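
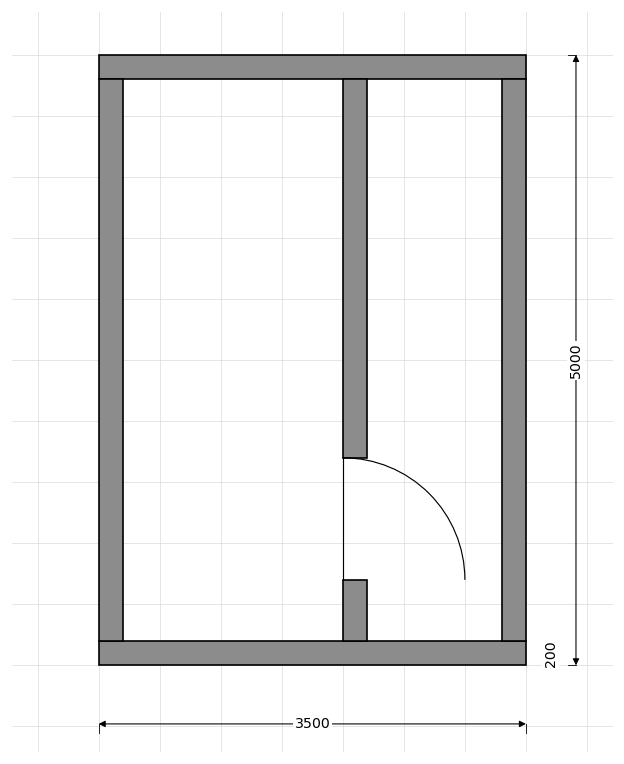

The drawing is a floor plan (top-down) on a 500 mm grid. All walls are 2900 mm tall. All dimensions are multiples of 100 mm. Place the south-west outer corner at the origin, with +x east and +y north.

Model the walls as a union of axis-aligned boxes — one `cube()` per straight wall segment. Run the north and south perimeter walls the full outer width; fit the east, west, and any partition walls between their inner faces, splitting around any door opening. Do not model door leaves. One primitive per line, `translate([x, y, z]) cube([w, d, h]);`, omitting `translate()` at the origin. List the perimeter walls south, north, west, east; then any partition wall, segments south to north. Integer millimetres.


cube([3500, 200, 2900]);
translate([0, 4800, 0]) cube([3500, 200, 2900]);
translate([0, 200, 0]) cube([200, 4600, 2900]);
translate([3300, 200, 0]) cube([200, 4600, 2900]);
translate([2000, 200, 0]) cube([200, 500, 2900]);
translate([2000, 1700, 0]) cube([200, 3100, 2900]);


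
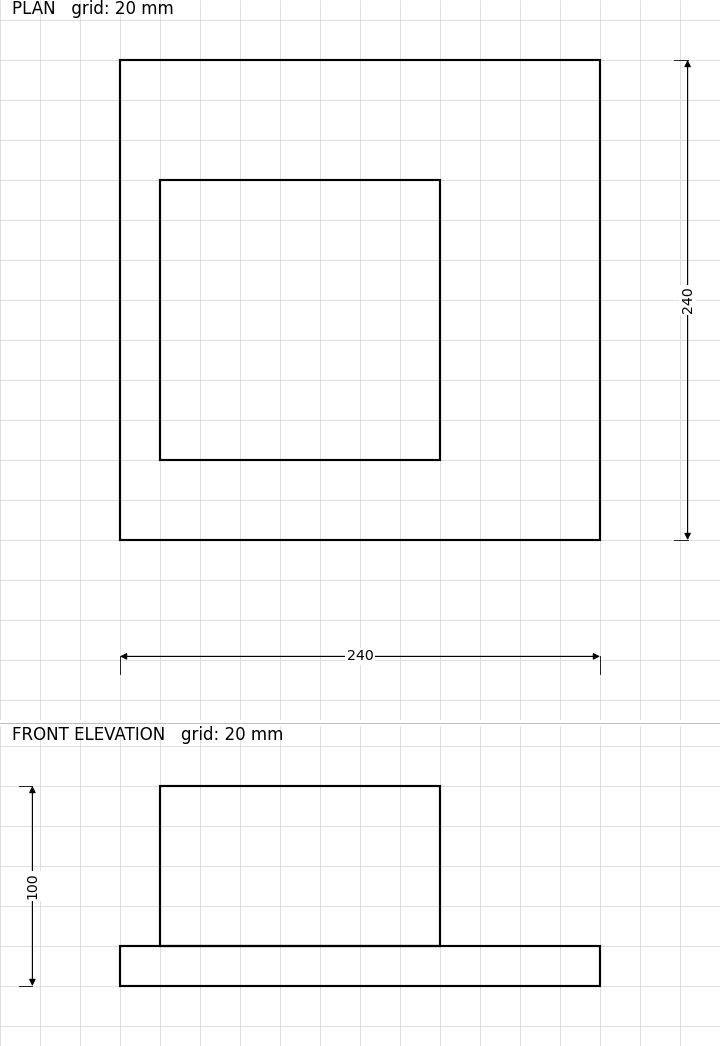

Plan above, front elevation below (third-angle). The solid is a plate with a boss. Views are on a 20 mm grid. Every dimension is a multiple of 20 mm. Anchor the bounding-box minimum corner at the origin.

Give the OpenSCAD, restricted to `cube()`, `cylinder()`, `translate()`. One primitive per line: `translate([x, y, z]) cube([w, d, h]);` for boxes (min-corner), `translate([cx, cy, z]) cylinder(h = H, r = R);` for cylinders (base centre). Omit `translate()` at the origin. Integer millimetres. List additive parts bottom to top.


cube([240, 240, 20]);
translate([20, 40, 20]) cube([140, 140, 80]);


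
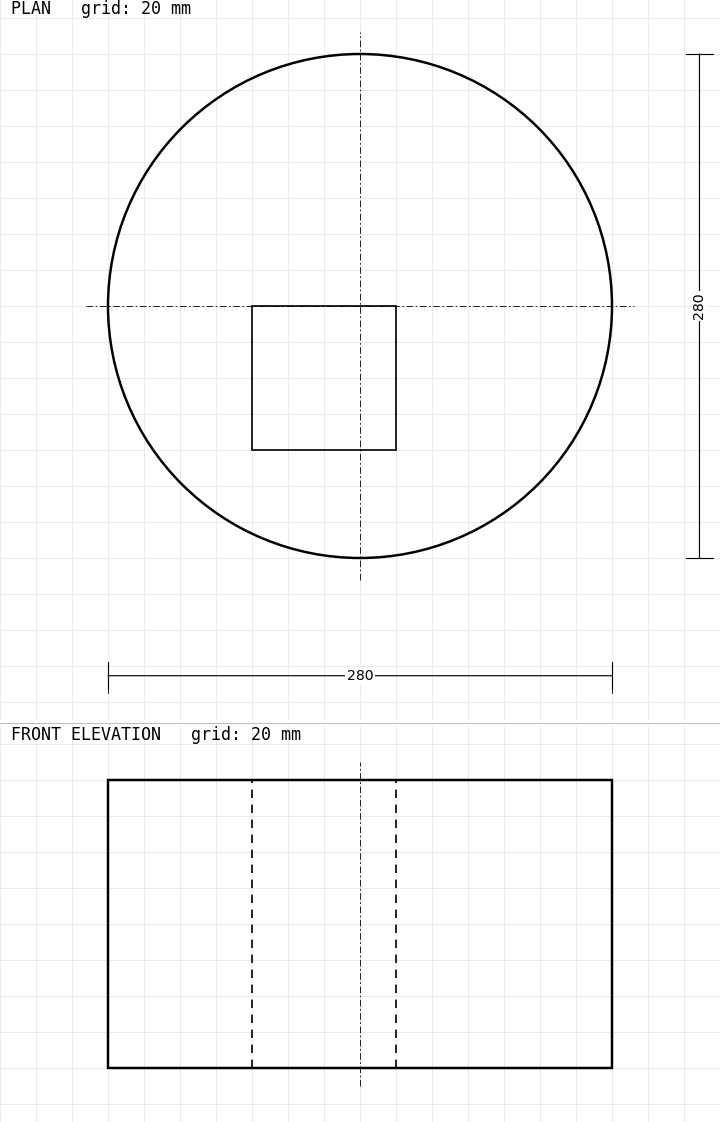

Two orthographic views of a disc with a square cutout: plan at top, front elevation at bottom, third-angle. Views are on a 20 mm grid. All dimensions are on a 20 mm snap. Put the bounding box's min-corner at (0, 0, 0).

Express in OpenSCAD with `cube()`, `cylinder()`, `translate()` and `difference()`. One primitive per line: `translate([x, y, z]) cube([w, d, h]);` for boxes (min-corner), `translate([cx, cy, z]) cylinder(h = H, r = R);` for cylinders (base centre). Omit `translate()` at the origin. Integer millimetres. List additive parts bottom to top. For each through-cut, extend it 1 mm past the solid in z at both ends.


difference() {
  translate([140, 140, 0]) cylinder(h = 160, r = 140);
  translate([80, 60, -1]) cube([80, 80, 162]);
}


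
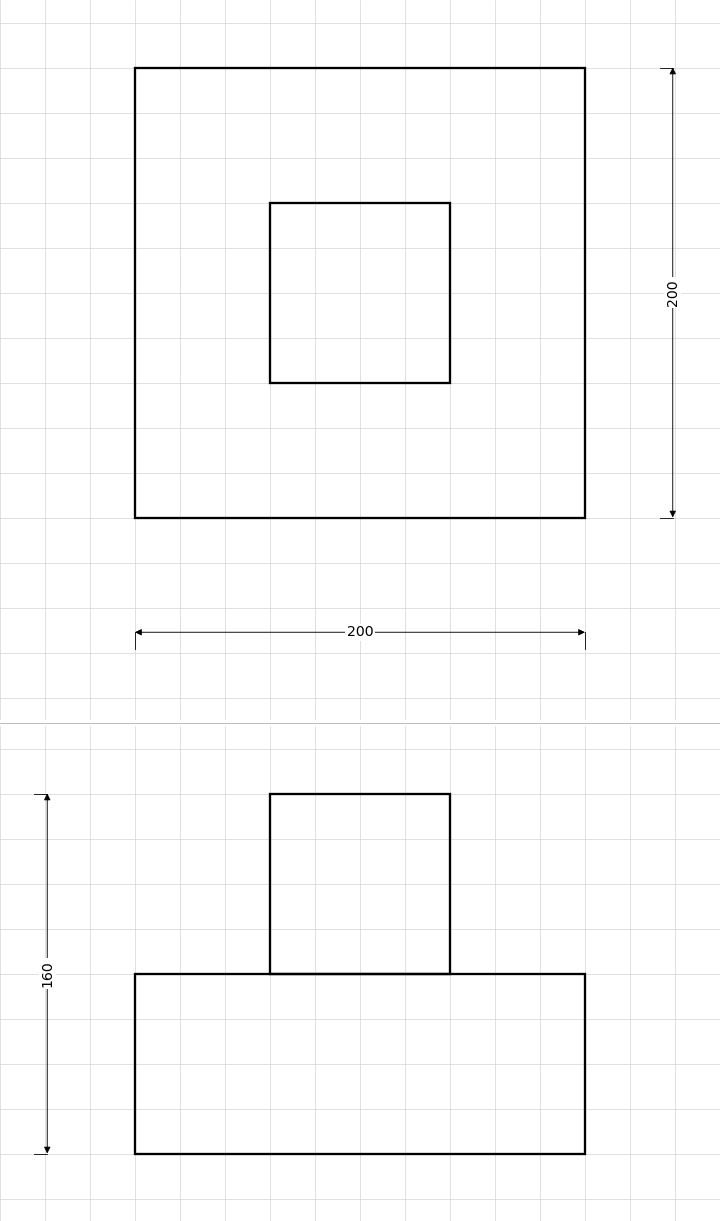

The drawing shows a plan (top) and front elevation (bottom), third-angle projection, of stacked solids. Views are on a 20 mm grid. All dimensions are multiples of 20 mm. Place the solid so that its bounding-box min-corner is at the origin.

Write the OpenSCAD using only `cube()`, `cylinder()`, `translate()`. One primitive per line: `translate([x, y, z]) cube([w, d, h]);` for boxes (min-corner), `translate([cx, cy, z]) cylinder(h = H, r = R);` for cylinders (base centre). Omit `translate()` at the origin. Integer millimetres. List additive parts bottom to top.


cube([200, 200, 80]);
translate([60, 60, 80]) cube([80, 80, 80]);


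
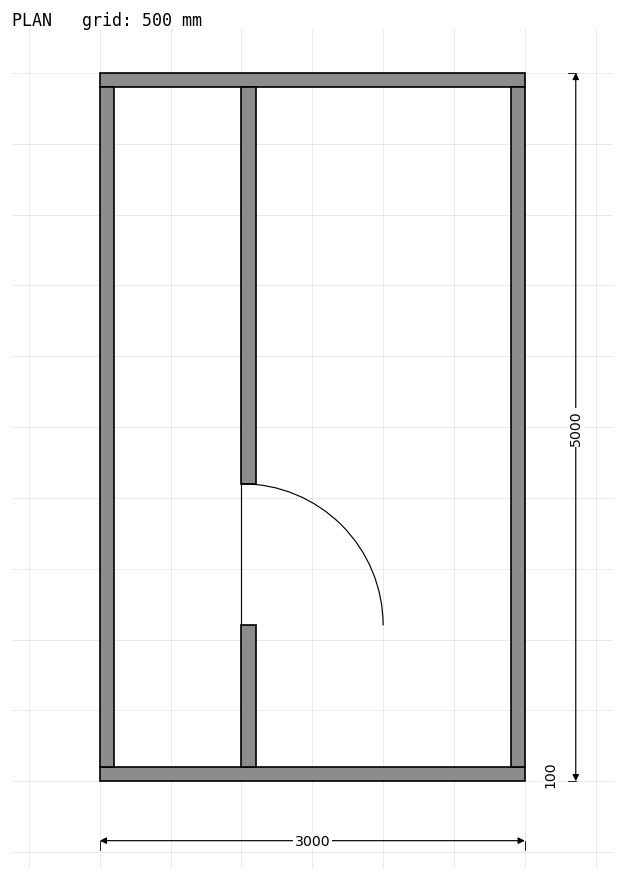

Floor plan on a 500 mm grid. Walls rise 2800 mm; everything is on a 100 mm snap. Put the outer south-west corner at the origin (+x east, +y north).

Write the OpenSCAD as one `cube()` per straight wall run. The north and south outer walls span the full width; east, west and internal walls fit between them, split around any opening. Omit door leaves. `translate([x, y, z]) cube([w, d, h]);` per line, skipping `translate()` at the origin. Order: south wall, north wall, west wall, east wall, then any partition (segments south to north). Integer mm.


cube([3000, 100, 2800]);
translate([0, 4900, 0]) cube([3000, 100, 2800]);
translate([0, 100, 0]) cube([100, 4800, 2800]);
translate([2900, 100, 0]) cube([100, 4800, 2800]);
translate([1000, 100, 0]) cube([100, 1000, 2800]);
translate([1000, 2100, 0]) cube([100, 2800, 2800]);


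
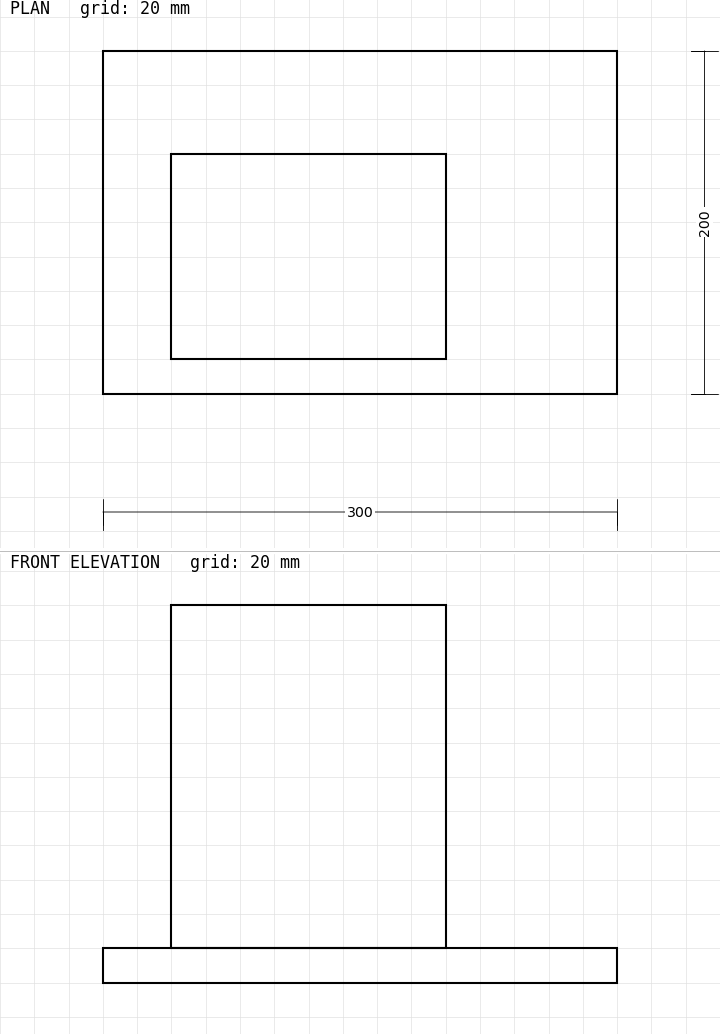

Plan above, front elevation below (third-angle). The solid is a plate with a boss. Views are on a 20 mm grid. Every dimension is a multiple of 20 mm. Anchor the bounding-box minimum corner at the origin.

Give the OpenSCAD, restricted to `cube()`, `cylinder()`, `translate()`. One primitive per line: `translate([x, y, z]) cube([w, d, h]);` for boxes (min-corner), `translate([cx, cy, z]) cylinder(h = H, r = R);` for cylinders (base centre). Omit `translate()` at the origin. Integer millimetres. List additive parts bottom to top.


cube([300, 200, 20]);
translate([40, 20, 20]) cube([160, 120, 200]);


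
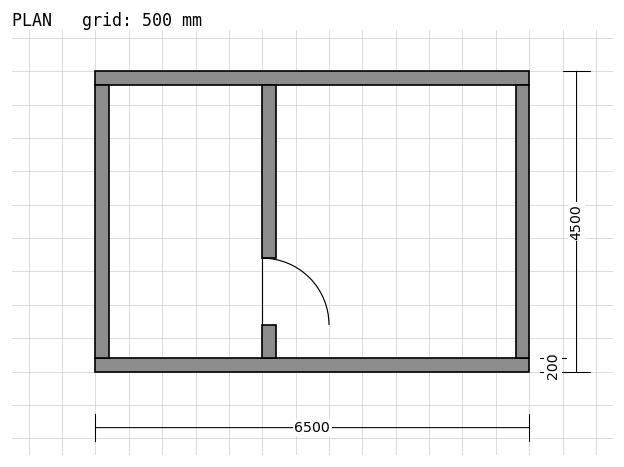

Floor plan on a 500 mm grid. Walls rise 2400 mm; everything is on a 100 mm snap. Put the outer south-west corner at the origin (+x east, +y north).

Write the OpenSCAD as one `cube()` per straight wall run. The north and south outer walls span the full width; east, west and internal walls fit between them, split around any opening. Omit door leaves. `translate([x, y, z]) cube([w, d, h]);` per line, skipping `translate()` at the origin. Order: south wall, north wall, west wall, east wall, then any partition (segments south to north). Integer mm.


cube([6500, 200, 2400]);
translate([0, 4300, 0]) cube([6500, 200, 2400]);
translate([0, 200, 0]) cube([200, 4100, 2400]);
translate([6300, 200, 0]) cube([200, 4100, 2400]);
translate([2500, 200, 0]) cube([200, 500, 2400]);
translate([2500, 1700, 0]) cube([200, 2600, 2400]);


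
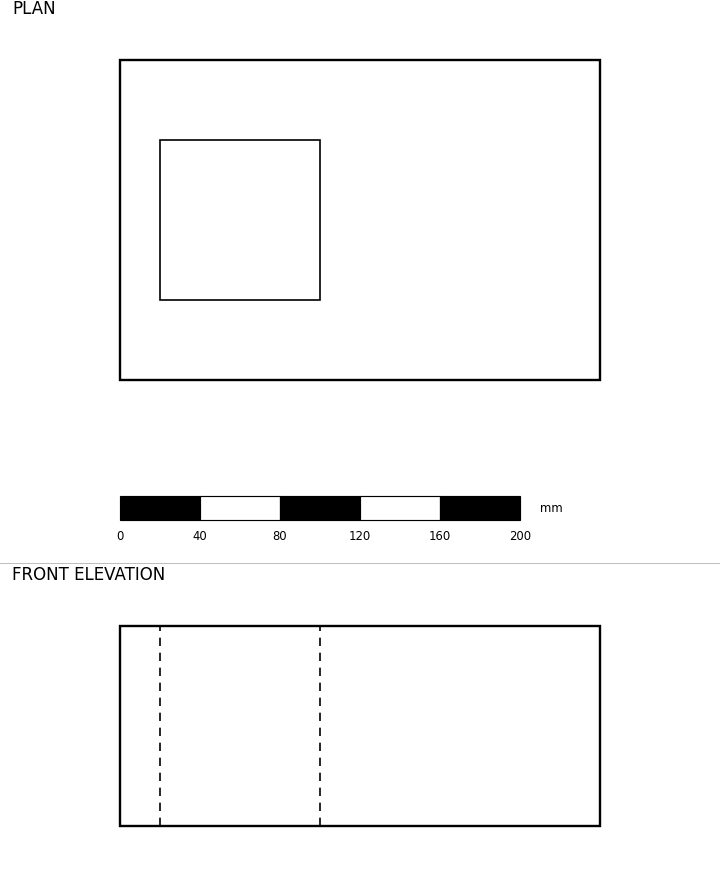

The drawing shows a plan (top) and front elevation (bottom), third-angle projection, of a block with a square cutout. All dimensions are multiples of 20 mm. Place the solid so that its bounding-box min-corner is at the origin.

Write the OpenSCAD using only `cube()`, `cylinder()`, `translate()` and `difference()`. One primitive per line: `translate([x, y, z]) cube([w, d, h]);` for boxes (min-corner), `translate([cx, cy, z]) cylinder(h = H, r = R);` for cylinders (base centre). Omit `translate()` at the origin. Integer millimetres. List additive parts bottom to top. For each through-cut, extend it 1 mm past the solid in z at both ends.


difference() {
  cube([240, 160, 100]);
  translate([20, 40, -1]) cube([80, 80, 102]);
}


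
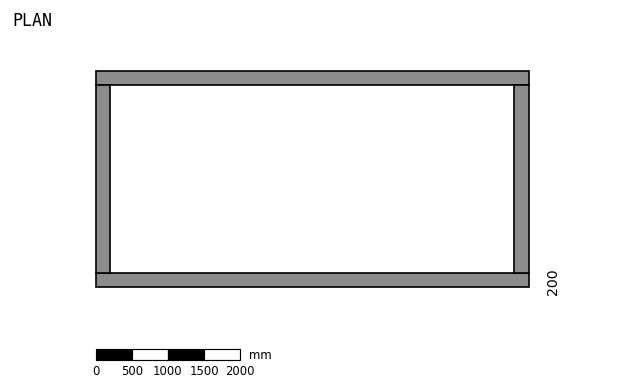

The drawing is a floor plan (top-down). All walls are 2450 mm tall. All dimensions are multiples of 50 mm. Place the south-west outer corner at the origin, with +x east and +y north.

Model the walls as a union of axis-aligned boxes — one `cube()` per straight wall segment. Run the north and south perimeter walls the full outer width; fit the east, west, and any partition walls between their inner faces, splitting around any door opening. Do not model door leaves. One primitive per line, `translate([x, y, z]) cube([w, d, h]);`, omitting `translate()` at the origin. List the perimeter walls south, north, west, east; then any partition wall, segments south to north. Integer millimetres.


cube([6000, 200, 2450]);
translate([0, 2800, 0]) cube([6000, 200, 2450]);
translate([0, 200, 0]) cube([200, 2600, 2450]);
translate([5800, 200, 0]) cube([200, 2600, 2450]);


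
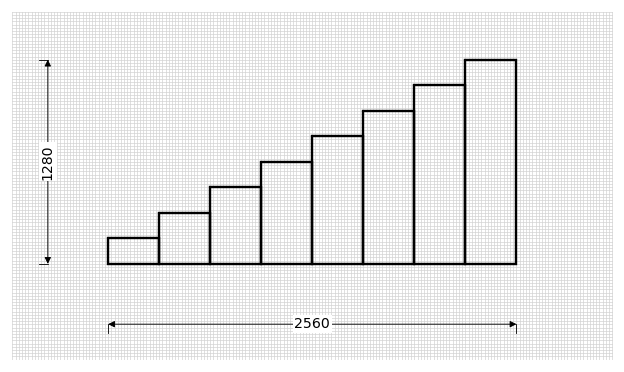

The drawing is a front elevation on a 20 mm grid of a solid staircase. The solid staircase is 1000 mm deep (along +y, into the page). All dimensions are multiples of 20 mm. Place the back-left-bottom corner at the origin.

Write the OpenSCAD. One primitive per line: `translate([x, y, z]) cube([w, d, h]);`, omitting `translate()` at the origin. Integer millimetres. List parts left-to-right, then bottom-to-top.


cube([320, 1000, 160]);
translate([320, 0, 0]) cube([320, 1000, 320]);
translate([640, 0, 0]) cube([320, 1000, 480]);
translate([960, 0, 0]) cube([320, 1000, 640]);
translate([1280, 0, 0]) cube([320, 1000, 800]);
translate([1600, 0, 0]) cube([320, 1000, 960]);
translate([1920, 0, 0]) cube([320, 1000, 1120]);
translate([2240, 0, 0]) cube([320, 1000, 1280]);


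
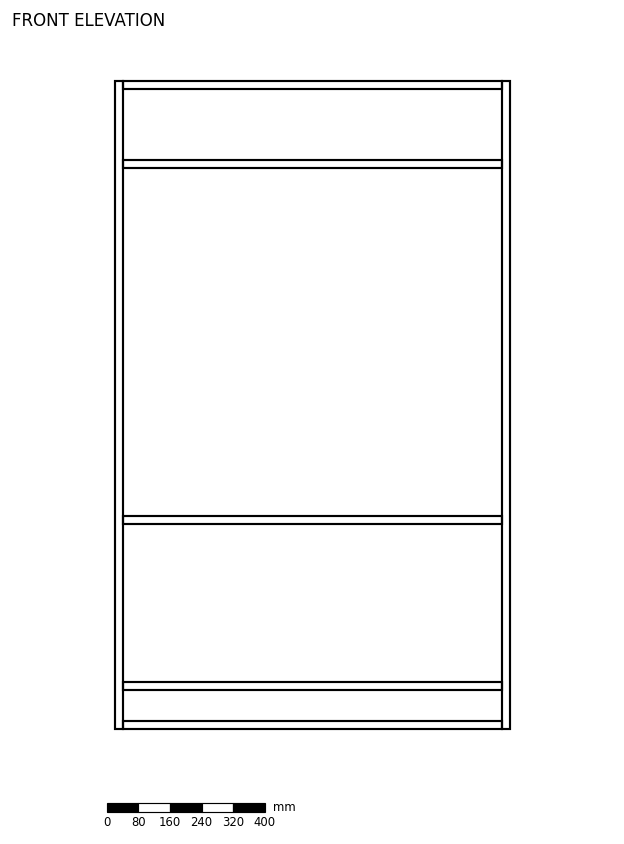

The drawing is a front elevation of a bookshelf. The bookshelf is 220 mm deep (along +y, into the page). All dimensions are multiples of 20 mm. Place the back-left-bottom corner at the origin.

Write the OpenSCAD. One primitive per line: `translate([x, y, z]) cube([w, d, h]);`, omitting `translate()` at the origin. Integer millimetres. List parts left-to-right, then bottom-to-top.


cube([20, 220, 1640]);
translate([20, 0, 0]) cube([960, 220, 20]);
translate([20, 0, 100]) cube([960, 220, 20]);
translate([20, 0, 520]) cube([960, 220, 20]);
translate([20, 0, 1420]) cube([960, 220, 20]);
translate([20, 0, 1620]) cube([960, 220, 20]);
translate([980, 0, 0]) cube([20, 220, 1640]);


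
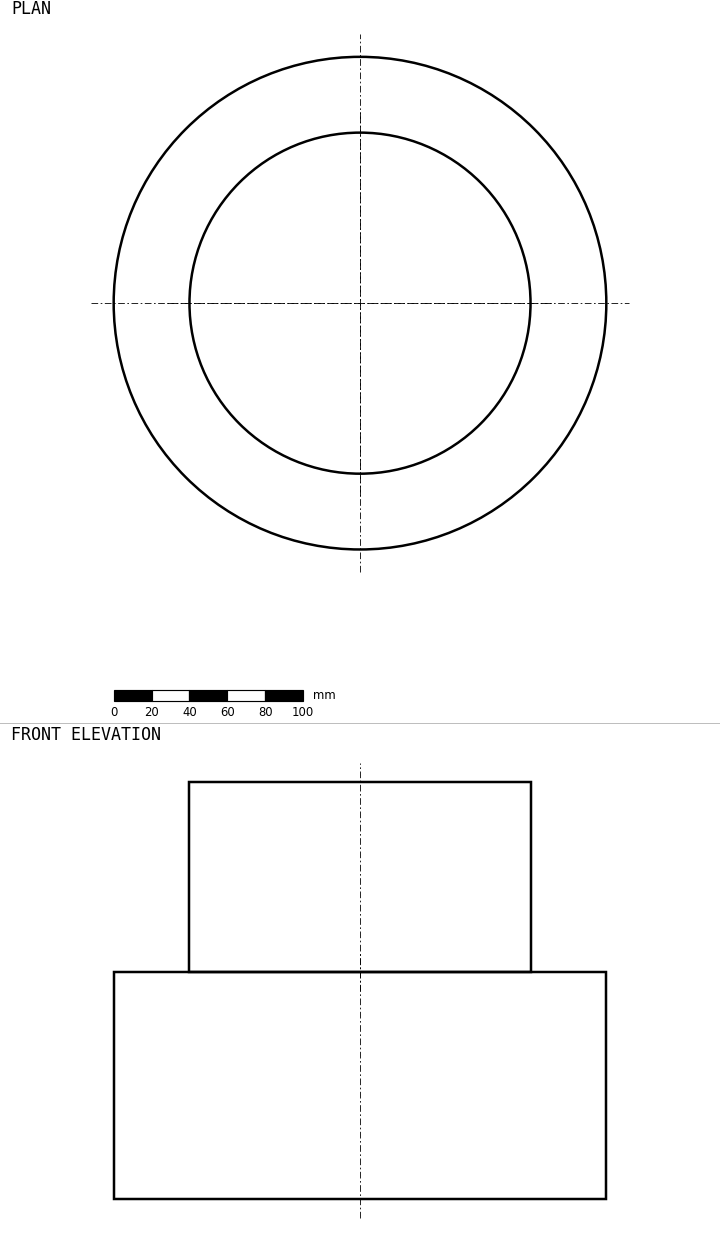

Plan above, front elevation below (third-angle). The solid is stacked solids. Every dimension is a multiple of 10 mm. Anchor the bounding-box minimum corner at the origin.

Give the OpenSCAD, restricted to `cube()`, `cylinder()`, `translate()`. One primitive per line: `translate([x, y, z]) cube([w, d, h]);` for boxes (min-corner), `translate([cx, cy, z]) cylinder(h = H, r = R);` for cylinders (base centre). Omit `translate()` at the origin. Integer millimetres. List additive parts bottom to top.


translate([130, 130, 0]) cylinder(h = 120, r = 130);
translate([130, 130, 120]) cylinder(h = 100, r = 90);


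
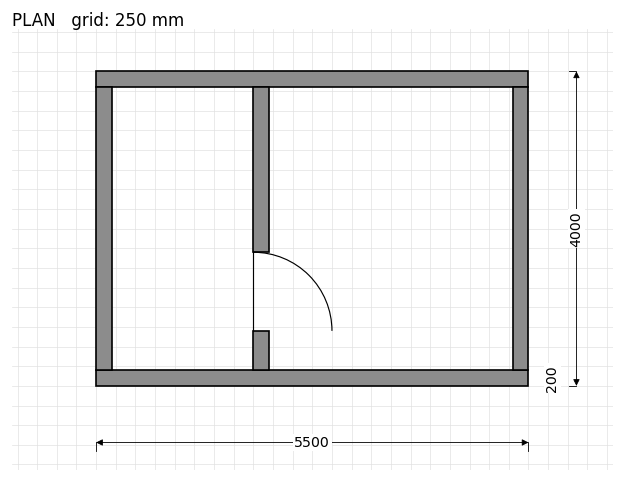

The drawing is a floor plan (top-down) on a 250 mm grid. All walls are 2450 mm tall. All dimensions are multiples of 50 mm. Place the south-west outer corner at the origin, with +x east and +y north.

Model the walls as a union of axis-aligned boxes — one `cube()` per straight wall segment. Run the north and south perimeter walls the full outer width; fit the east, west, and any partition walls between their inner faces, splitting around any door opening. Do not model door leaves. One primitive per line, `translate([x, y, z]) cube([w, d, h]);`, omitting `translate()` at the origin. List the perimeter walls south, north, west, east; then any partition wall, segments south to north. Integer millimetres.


cube([5500, 200, 2450]);
translate([0, 3800, 0]) cube([5500, 200, 2450]);
translate([0, 200, 0]) cube([200, 3600, 2450]);
translate([5300, 200, 0]) cube([200, 3600, 2450]);
translate([2000, 200, 0]) cube([200, 500, 2450]);
translate([2000, 1700, 0]) cube([200, 2100, 2450]);


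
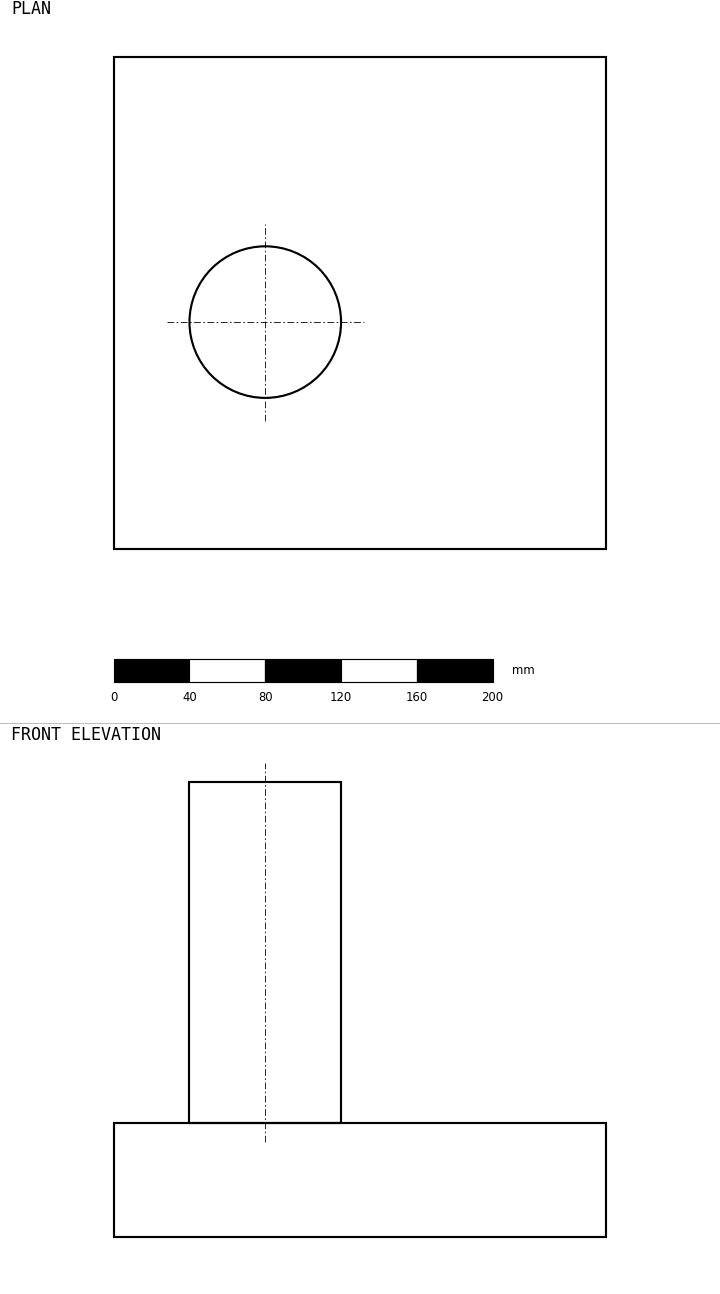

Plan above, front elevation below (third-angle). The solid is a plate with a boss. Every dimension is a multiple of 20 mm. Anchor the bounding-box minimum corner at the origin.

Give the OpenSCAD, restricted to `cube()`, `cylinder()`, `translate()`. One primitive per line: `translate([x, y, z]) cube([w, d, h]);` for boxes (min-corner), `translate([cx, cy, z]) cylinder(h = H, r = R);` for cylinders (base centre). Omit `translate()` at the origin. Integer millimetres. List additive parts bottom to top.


cube([260, 260, 60]);
translate([80, 120, 60]) cylinder(h = 180, r = 40);


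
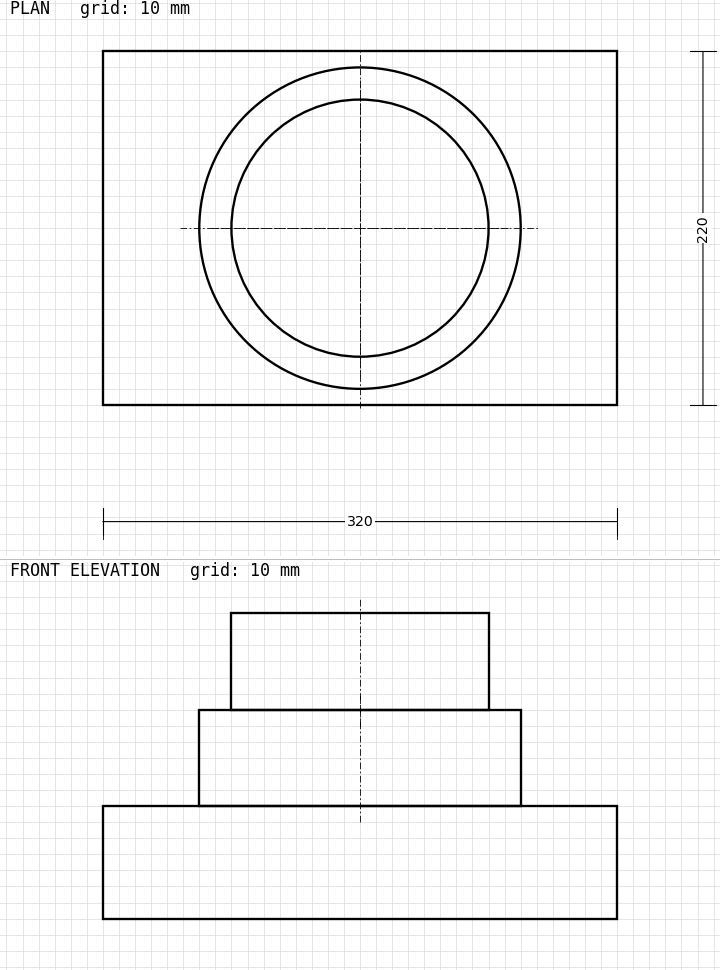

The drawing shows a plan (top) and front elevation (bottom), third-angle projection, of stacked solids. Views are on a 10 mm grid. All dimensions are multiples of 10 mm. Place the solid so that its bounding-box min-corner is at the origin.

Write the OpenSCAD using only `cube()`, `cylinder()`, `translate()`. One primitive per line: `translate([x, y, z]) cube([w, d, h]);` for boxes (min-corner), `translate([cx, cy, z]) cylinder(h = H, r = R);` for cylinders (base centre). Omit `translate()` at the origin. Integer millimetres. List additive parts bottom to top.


cube([320, 220, 70]);
translate([160, 110, 70]) cylinder(h = 60, r = 100);
translate([160, 110, 130]) cylinder(h = 60, r = 80);


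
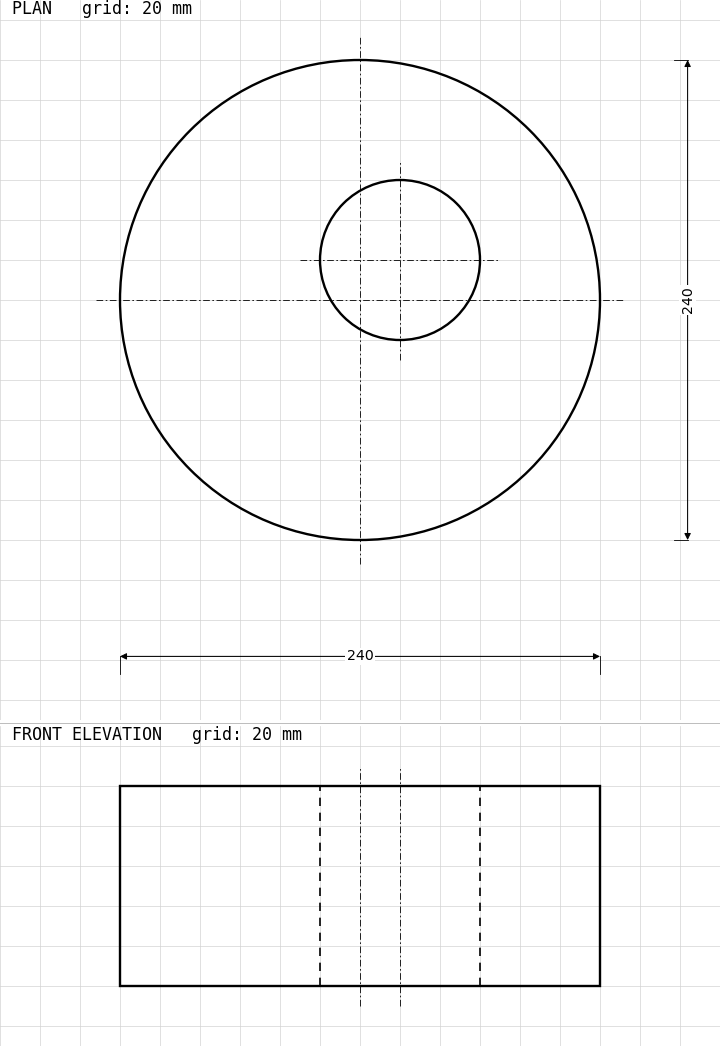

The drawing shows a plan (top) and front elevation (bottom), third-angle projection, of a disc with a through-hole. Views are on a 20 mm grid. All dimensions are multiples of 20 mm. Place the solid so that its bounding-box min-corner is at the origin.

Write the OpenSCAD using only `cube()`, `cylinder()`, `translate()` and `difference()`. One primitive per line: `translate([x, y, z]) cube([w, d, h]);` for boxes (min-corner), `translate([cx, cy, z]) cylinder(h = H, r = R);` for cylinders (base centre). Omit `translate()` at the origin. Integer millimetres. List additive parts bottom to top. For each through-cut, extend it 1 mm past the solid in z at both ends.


difference() {
  translate([120, 120, 0]) cylinder(h = 100, r = 120);
  translate([140, 140, -1]) cylinder(h = 102, r = 40);
}


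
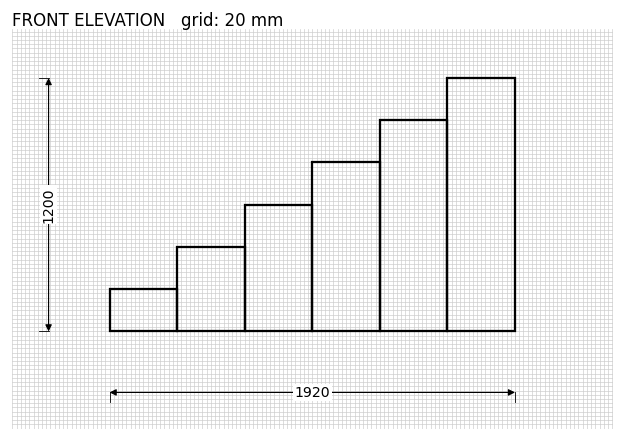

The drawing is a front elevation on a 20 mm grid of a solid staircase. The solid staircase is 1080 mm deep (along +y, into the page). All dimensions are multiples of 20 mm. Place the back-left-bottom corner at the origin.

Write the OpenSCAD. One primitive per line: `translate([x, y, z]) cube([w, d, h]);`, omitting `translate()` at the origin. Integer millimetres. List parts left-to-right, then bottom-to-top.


cube([320, 1080, 200]);
translate([320, 0, 0]) cube([320, 1080, 400]);
translate([640, 0, 0]) cube([320, 1080, 600]);
translate([960, 0, 0]) cube([320, 1080, 800]);
translate([1280, 0, 0]) cube([320, 1080, 1000]);
translate([1600, 0, 0]) cube([320, 1080, 1200]);


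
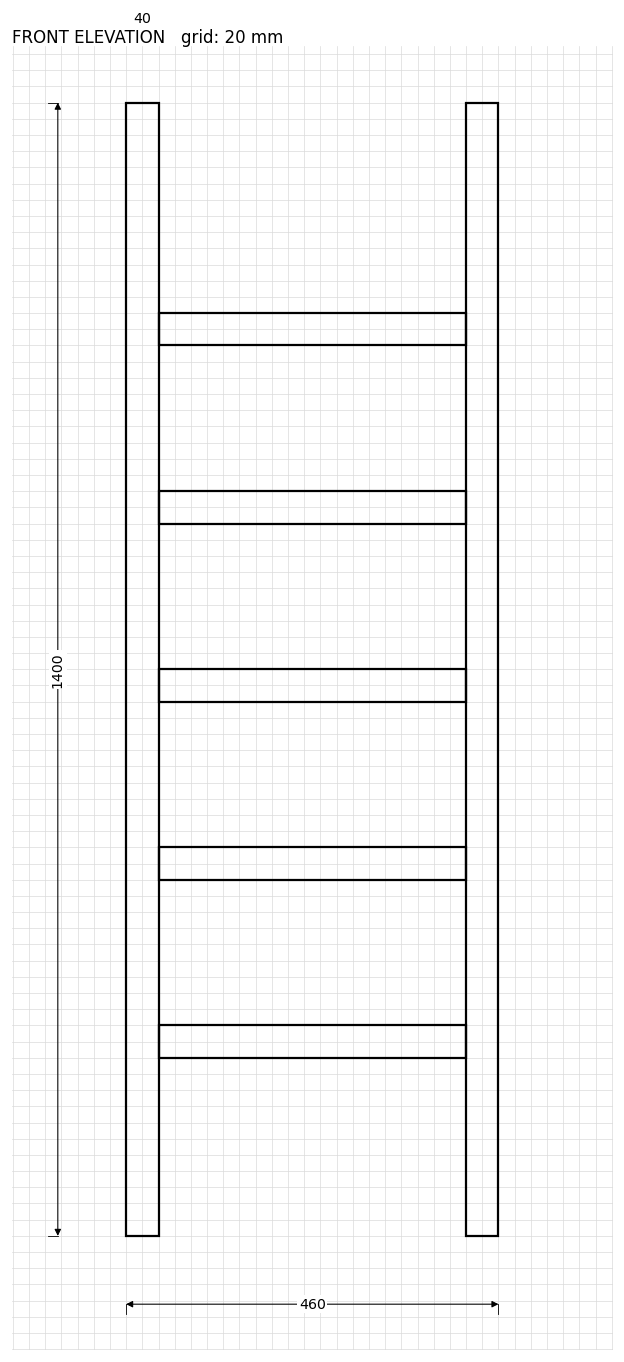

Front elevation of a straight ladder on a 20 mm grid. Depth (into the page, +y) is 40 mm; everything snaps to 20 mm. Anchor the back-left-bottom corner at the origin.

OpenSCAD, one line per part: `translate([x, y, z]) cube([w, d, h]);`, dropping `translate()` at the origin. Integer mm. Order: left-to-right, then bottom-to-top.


cube([40, 40, 1400]);
translate([40, 0, 220]) cube([380, 40, 40]);
translate([40, 0, 440]) cube([380, 40, 40]);
translate([40, 0, 660]) cube([380, 40, 40]);
translate([40, 0, 880]) cube([380, 40, 40]);
translate([40, 0, 1100]) cube([380, 40, 40]);
translate([420, 0, 0]) cube([40, 40, 1400]);


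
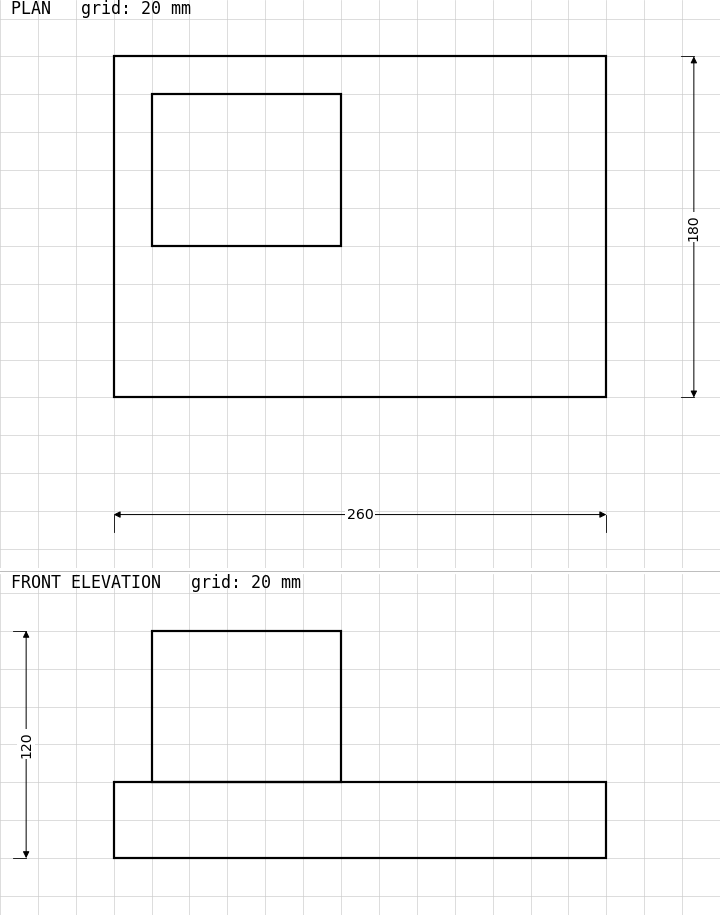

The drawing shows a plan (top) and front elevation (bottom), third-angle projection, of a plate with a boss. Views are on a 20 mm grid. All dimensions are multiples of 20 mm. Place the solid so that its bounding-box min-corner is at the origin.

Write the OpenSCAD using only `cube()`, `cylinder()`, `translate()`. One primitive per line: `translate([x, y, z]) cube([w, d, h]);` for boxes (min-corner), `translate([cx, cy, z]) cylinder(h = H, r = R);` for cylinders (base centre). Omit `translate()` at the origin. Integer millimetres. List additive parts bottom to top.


cube([260, 180, 40]);
translate([20, 80, 40]) cube([100, 80, 80]);


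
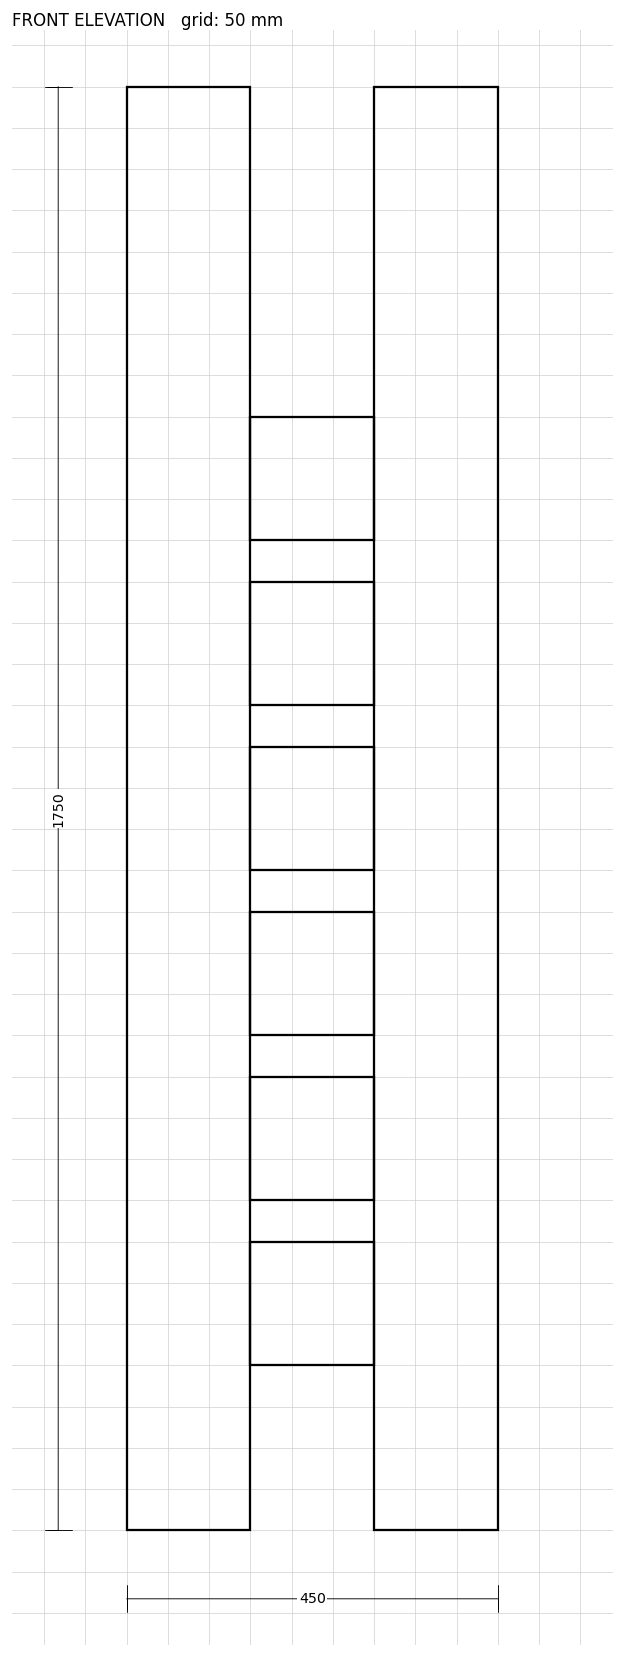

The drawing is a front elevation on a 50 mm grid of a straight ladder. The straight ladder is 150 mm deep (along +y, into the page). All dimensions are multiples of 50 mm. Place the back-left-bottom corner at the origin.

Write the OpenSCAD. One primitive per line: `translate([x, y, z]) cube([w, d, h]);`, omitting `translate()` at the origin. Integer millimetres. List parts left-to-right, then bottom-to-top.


cube([150, 150, 1750]);
translate([150, 0, 200]) cube([150, 150, 150]);
translate([150, 0, 400]) cube([150, 150, 150]);
translate([150, 0, 600]) cube([150, 150, 150]);
translate([150, 0, 800]) cube([150, 150, 150]);
translate([150, 0, 1000]) cube([150, 150, 150]);
translate([150, 0, 1200]) cube([150, 150, 150]);
translate([300, 0, 0]) cube([150, 150, 1750]);


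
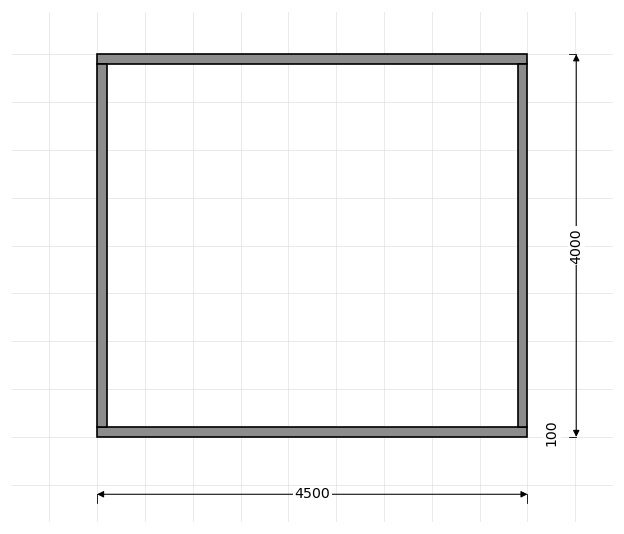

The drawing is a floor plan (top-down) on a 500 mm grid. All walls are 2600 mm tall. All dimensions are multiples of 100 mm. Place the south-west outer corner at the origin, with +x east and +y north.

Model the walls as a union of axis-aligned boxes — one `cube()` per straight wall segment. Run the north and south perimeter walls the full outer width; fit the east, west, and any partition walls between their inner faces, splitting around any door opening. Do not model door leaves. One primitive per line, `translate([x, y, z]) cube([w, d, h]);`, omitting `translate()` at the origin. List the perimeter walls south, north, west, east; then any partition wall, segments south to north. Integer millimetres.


cube([4500, 100, 2600]);
translate([0, 3900, 0]) cube([4500, 100, 2600]);
translate([0, 100, 0]) cube([100, 3800, 2600]);
translate([4400, 100, 0]) cube([100, 3800, 2600]);


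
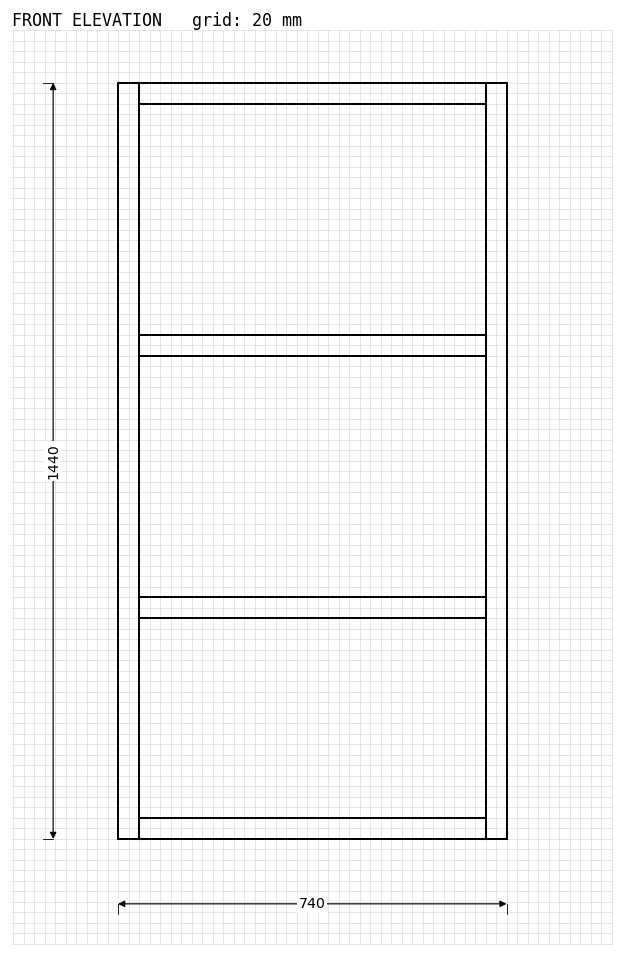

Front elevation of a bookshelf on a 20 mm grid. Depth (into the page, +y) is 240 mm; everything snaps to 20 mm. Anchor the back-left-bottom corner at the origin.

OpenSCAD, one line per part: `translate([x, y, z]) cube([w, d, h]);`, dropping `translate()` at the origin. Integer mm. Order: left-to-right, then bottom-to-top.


cube([40, 240, 1440]);
translate([40, 0, 0]) cube([660, 240, 40]);
translate([40, 0, 420]) cube([660, 240, 40]);
translate([40, 0, 920]) cube([660, 240, 40]);
translate([40, 0, 1400]) cube([660, 240, 40]);
translate([700, 0, 0]) cube([40, 240, 1440]);


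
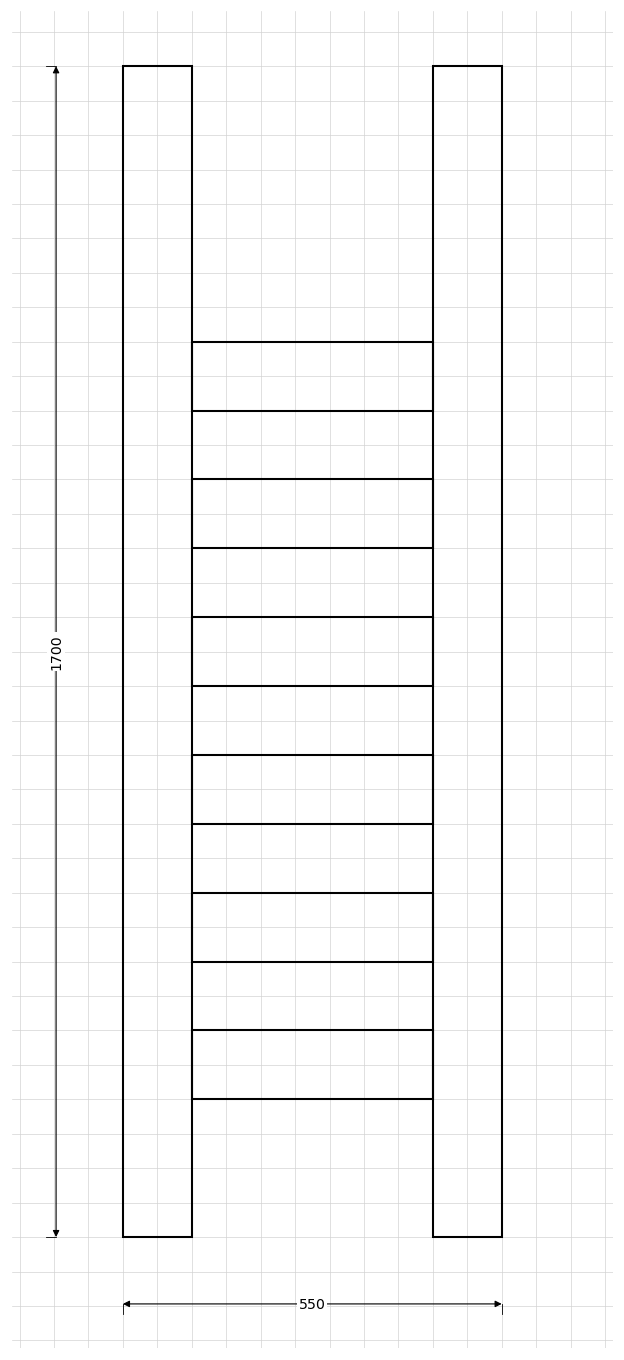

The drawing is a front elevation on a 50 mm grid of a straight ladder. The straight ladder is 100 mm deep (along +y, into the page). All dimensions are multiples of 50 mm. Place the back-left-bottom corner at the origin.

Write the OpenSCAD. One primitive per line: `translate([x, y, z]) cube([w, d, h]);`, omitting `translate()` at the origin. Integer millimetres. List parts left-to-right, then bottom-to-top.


cube([100, 100, 1700]);
translate([100, 0, 200]) cube([350, 100, 100]);
translate([100, 0, 400]) cube([350, 100, 100]);
translate([100, 0, 600]) cube([350, 100, 100]);
translate([100, 0, 800]) cube([350, 100, 100]);
translate([100, 0, 1000]) cube([350, 100, 100]);
translate([100, 0, 1200]) cube([350, 100, 100]);
translate([450, 0, 0]) cube([100, 100, 1700]);


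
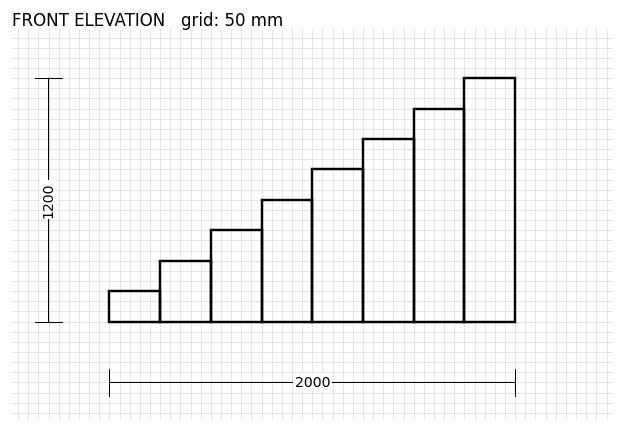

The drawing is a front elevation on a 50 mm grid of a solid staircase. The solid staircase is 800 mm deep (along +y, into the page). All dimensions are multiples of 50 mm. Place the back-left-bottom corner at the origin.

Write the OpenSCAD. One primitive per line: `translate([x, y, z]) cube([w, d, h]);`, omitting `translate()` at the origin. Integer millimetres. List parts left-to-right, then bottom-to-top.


cube([250, 800, 150]);
translate([250, 0, 0]) cube([250, 800, 300]);
translate([500, 0, 0]) cube([250, 800, 450]);
translate([750, 0, 0]) cube([250, 800, 600]);
translate([1000, 0, 0]) cube([250, 800, 750]);
translate([1250, 0, 0]) cube([250, 800, 900]);
translate([1500, 0, 0]) cube([250, 800, 1050]);
translate([1750, 0, 0]) cube([250, 800, 1200]);


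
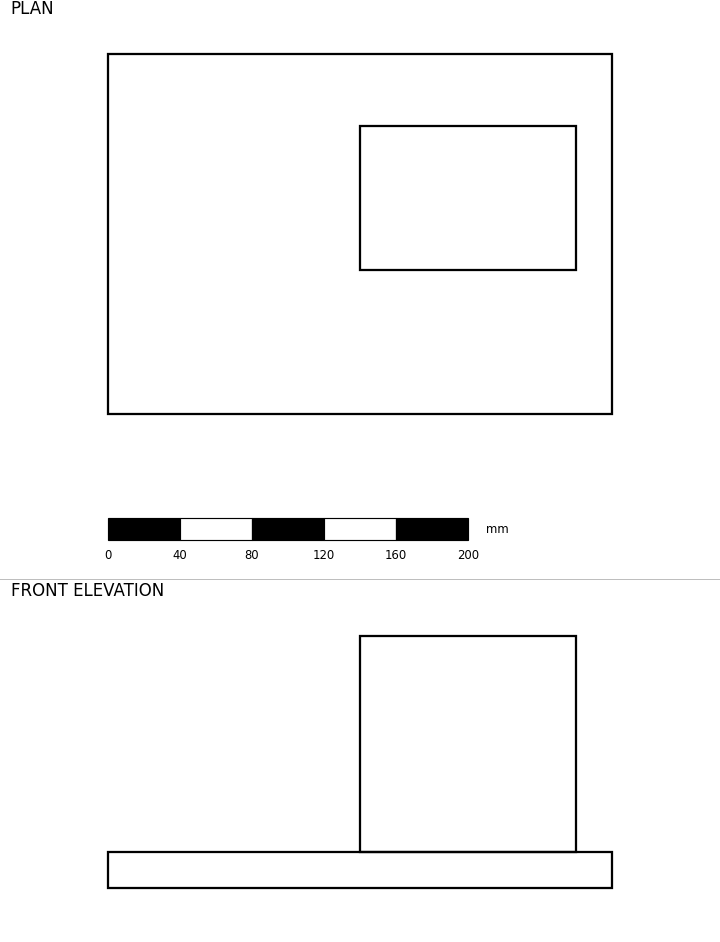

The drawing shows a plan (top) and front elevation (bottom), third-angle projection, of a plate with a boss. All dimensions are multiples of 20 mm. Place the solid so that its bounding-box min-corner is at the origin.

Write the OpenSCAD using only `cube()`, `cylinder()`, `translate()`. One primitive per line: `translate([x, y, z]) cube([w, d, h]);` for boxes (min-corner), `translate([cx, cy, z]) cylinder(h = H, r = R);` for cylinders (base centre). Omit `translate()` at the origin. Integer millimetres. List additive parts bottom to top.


cube([280, 200, 20]);
translate([140, 80, 20]) cube([120, 80, 120]);


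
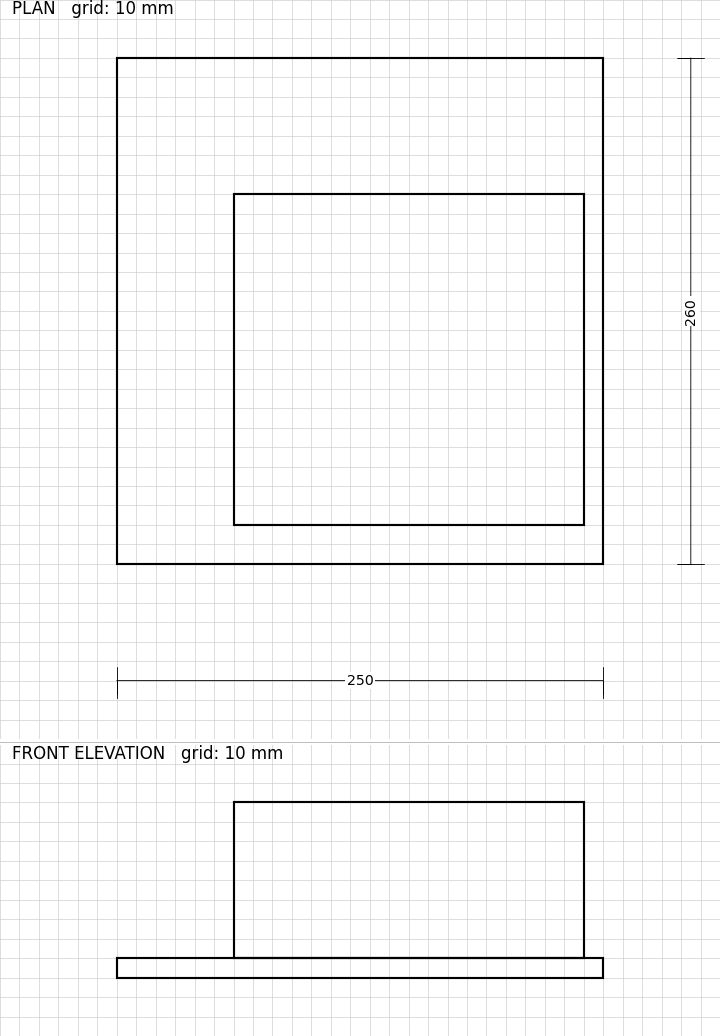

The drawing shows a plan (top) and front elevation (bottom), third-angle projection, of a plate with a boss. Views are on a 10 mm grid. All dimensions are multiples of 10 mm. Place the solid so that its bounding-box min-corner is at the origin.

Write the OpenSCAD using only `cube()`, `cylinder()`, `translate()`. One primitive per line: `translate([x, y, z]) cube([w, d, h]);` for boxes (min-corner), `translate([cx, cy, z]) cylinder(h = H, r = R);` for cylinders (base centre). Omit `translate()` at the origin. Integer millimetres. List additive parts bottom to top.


cube([250, 260, 10]);
translate([60, 20, 10]) cube([180, 170, 80]);


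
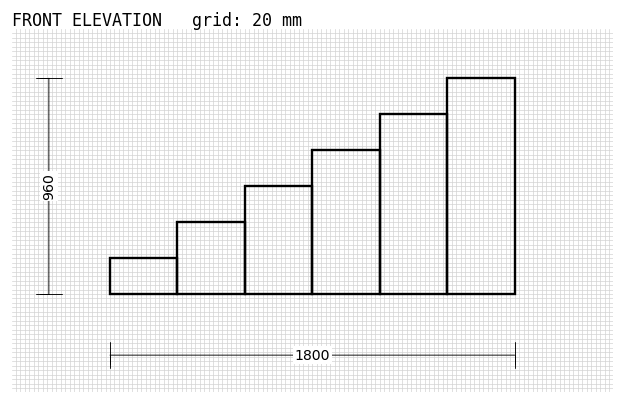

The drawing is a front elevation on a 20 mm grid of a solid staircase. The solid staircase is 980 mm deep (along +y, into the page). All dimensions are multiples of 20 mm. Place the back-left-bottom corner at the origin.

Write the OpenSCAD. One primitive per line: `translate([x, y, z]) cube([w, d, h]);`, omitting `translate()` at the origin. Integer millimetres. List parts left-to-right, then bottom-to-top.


cube([300, 980, 160]);
translate([300, 0, 0]) cube([300, 980, 320]);
translate([600, 0, 0]) cube([300, 980, 480]);
translate([900, 0, 0]) cube([300, 980, 640]);
translate([1200, 0, 0]) cube([300, 980, 800]);
translate([1500, 0, 0]) cube([300, 980, 960]);


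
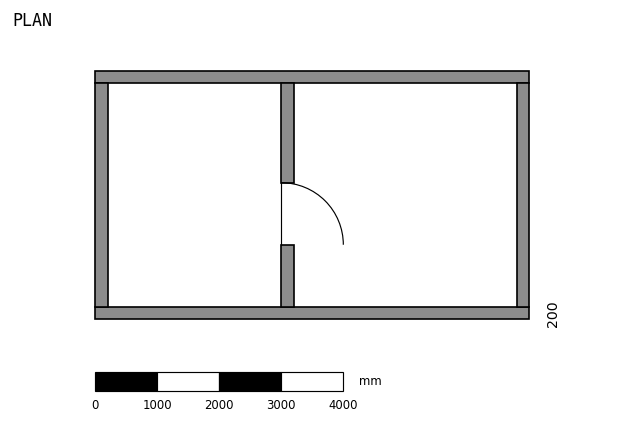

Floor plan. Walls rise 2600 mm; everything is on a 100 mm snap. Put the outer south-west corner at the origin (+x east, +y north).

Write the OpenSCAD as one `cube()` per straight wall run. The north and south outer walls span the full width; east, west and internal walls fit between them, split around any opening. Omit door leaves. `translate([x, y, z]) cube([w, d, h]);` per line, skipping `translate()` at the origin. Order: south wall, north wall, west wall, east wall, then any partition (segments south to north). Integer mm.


cube([7000, 200, 2600]);
translate([0, 3800, 0]) cube([7000, 200, 2600]);
translate([0, 200, 0]) cube([200, 3600, 2600]);
translate([6800, 200, 0]) cube([200, 3600, 2600]);
translate([3000, 200, 0]) cube([200, 1000, 2600]);
translate([3000, 2200, 0]) cube([200, 1600, 2600]);


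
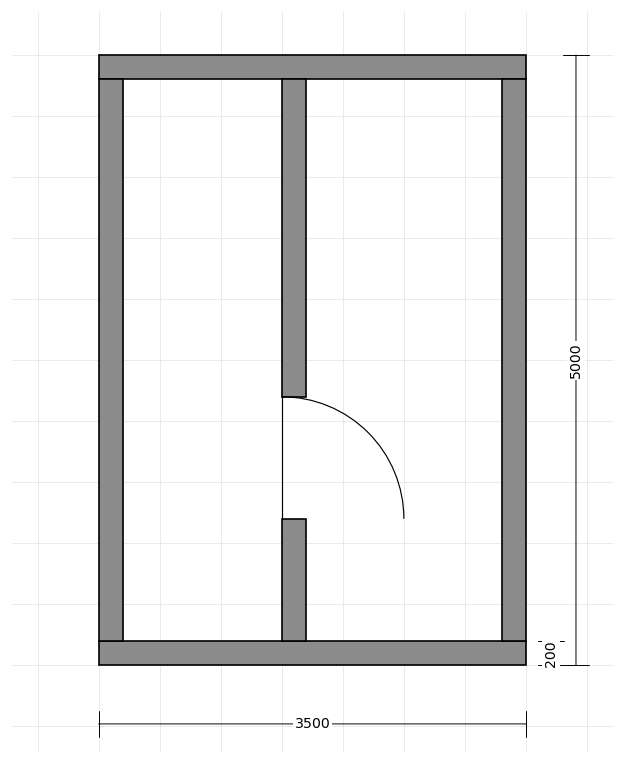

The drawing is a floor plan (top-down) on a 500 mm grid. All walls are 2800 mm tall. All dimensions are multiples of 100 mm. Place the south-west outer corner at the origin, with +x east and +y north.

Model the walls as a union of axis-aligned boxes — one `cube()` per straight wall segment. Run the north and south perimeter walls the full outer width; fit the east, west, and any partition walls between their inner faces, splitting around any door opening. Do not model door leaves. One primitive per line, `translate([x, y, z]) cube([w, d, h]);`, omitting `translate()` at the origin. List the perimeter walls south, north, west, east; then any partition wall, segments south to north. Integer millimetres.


cube([3500, 200, 2800]);
translate([0, 4800, 0]) cube([3500, 200, 2800]);
translate([0, 200, 0]) cube([200, 4600, 2800]);
translate([3300, 200, 0]) cube([200, 4600, 2800]);
translate([1500, 200, 0]) cube([200, 1000, 2800]);
translate([1500, 2200, 0]) cube([200, 2600, 2800]);


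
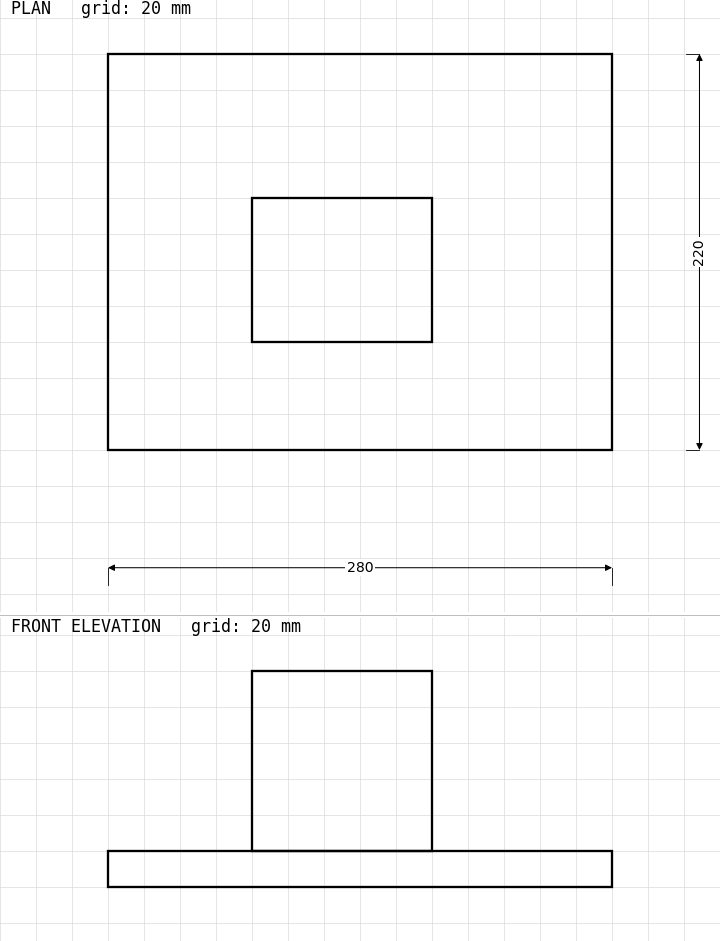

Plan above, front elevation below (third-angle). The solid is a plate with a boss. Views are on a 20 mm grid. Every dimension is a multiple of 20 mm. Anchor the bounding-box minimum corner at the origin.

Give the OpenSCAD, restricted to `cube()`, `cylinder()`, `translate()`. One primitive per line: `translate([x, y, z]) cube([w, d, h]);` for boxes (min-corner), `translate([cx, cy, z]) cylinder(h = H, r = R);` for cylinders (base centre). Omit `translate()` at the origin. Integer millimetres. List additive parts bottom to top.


cube([280, 220, 20]);
translate([80, 60, 20]) cube([100, 80, 100]);


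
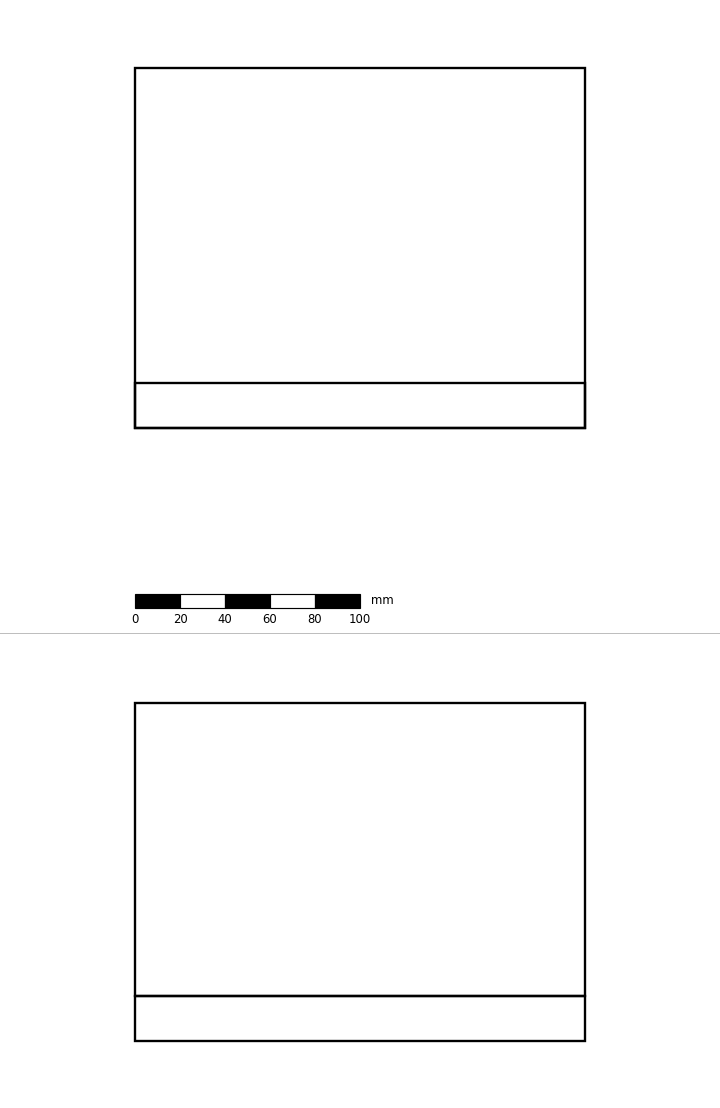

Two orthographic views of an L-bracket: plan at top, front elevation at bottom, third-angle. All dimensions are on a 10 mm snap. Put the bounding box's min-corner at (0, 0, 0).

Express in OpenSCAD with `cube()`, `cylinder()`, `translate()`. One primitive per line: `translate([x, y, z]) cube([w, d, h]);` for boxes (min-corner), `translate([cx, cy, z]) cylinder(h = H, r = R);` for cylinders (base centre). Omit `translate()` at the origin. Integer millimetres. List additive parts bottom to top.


cube([200, 160, 20]);
translate([0, 0, 20]) cube([200, 20, 130]);


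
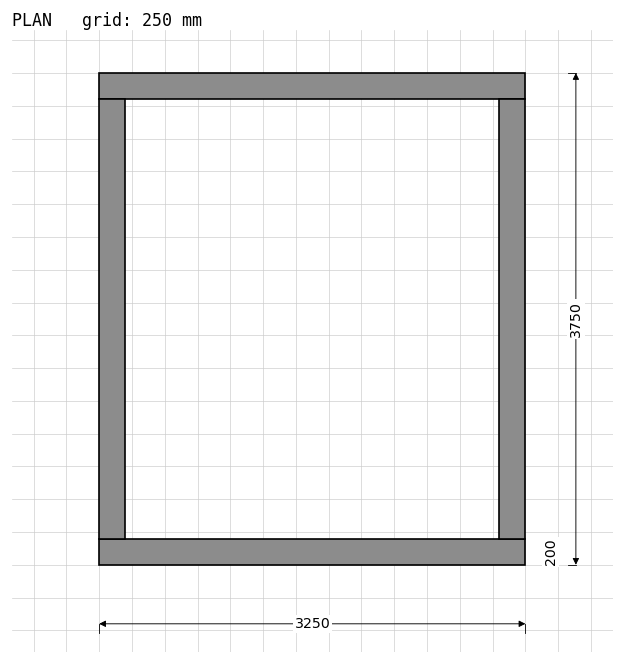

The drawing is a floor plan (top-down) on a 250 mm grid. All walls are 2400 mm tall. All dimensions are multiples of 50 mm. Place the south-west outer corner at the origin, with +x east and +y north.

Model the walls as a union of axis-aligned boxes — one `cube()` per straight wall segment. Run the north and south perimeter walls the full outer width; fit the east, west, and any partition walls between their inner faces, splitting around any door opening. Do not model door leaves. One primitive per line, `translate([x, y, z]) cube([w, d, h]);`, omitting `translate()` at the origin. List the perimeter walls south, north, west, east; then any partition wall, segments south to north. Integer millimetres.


cube([3250, 200, 2400]);
translate([0, 3550, 0]) cube([3250, 200, 2400]);
translate([0, 200, 0]) cube([200, 3350, 2400]);
translate([3050, 200, 0]) cube([200, 3350, 2400]);


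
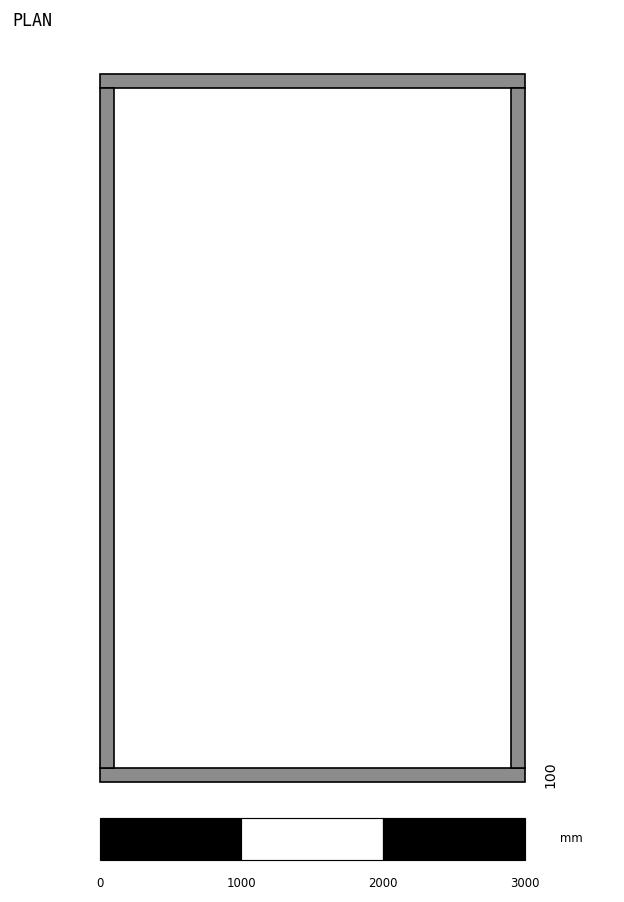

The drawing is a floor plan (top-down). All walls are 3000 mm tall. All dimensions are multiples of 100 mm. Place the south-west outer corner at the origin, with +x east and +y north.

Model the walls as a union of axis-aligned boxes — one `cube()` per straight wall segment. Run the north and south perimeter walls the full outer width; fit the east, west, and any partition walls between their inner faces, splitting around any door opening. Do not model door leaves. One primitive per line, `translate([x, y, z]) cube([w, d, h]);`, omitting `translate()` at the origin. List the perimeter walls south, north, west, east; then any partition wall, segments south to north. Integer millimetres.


cube([3000, 100, 3000]);
translate([0, 4900, 0]) cube([3000, 100, 3000]);
translate([0, 100, 0]) cube([100, 4800, 3000]);
translate([2900, 100, 0]) cube([100, 4800, 3000]);


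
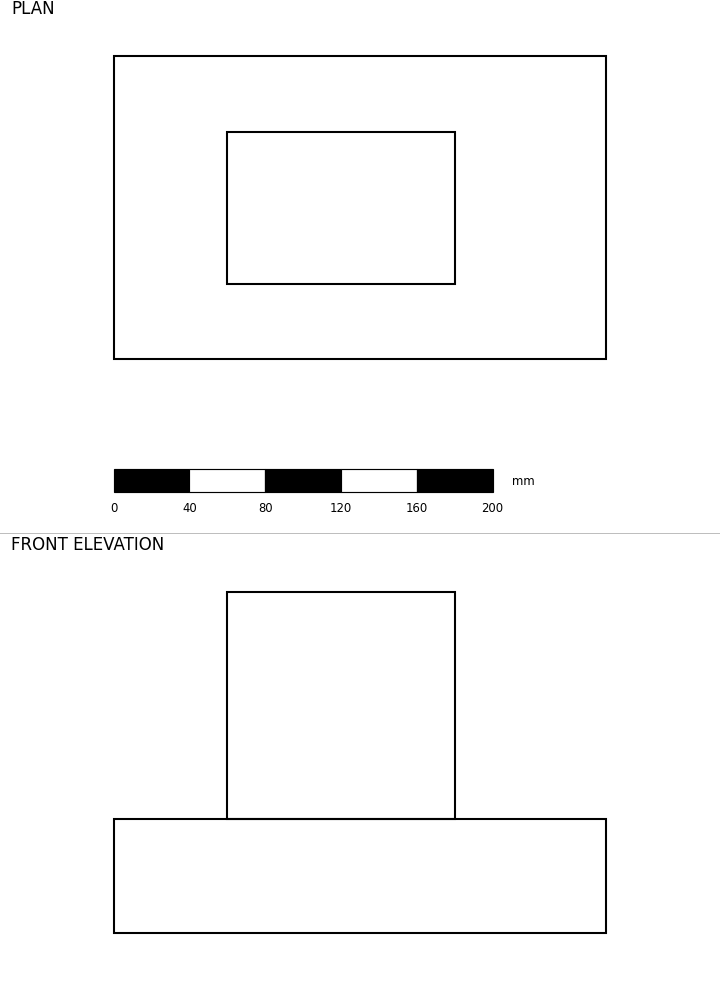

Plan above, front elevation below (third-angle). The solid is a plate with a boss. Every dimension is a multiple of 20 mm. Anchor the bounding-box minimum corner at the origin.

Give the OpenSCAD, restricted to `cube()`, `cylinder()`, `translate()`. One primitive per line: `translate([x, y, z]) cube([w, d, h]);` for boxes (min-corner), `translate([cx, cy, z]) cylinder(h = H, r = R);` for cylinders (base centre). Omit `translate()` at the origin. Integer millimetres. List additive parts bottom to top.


cube([260, 160, 60]);
translate([60, 40, 60]) cube([120, 80, 120]);


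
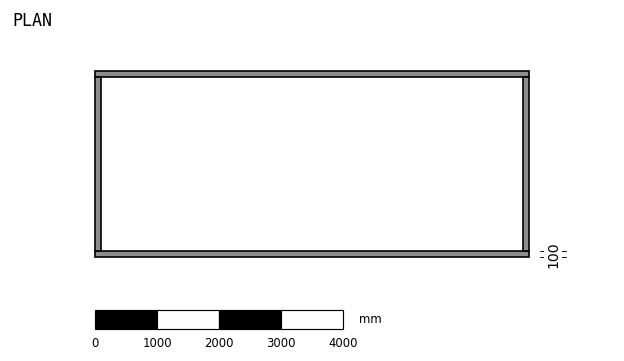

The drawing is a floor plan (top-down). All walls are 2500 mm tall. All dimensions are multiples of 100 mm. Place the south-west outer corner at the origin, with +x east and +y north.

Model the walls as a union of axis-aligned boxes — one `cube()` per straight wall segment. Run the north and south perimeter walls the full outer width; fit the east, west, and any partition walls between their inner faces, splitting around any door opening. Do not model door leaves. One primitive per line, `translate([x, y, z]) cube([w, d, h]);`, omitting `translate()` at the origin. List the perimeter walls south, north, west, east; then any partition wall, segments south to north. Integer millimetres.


cube([7000, 100, 2500]);
translate([0, 2900, 0]) cube([7000, 100, 2500]);
translate([0, 100, 0]) cube([100, 2800, 2500]);
translate([6900, 100, 0]) cube([100, 2800, 2500]);


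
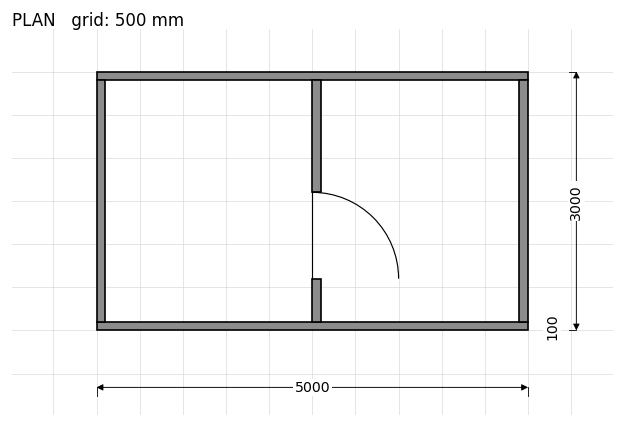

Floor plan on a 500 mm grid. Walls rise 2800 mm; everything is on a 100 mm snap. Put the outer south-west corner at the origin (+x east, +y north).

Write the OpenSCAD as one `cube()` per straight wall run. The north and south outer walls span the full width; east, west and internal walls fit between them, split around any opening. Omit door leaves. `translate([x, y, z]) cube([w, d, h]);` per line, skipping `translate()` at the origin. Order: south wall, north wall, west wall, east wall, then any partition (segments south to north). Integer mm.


cube([5000, 100, 2800]);
translate([0, 2900, 0]) cube([5000, 100, 2800]);
translate([0, 100, 0]) cube([100, 2800, 2800]);
translate([4900, 100, 0]) cube([100, 2800, 2800]);
translate([2500, 100, 0]) cube([100, 500, 2800]);
translate([2500, 1600, 0]) cube([100, 1300, 2800]);


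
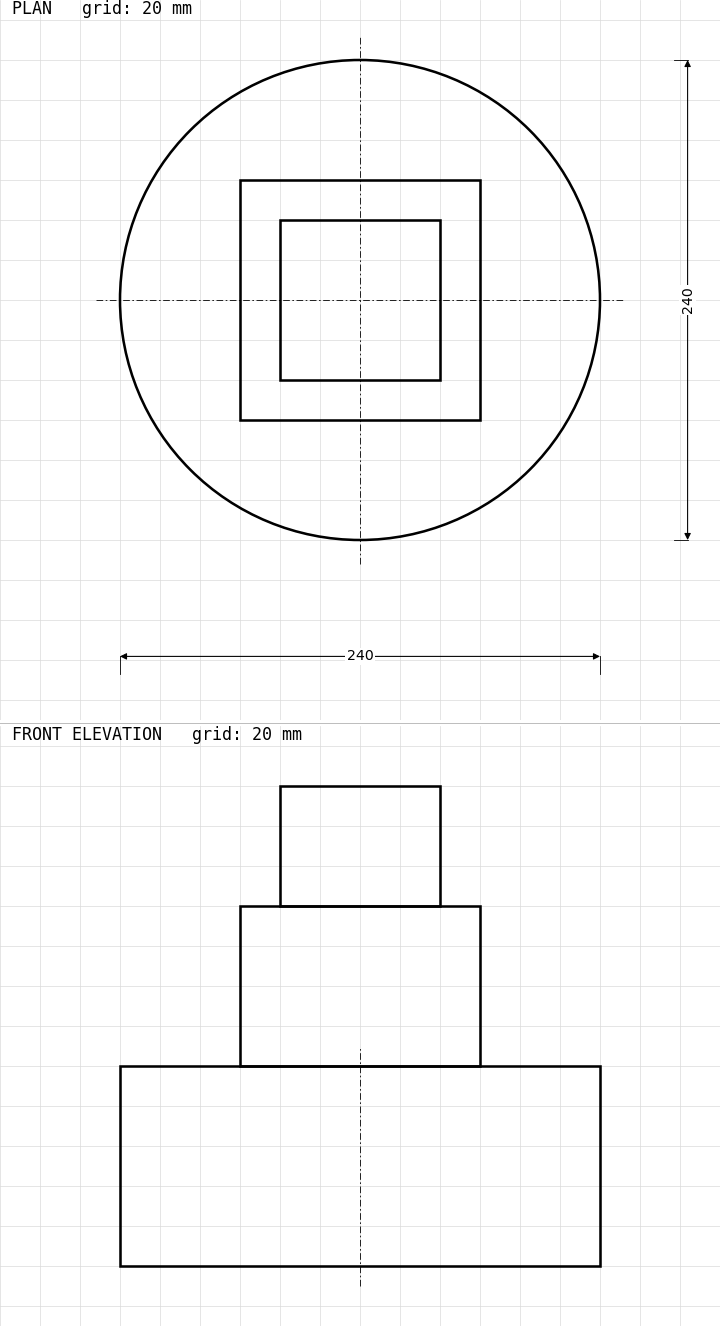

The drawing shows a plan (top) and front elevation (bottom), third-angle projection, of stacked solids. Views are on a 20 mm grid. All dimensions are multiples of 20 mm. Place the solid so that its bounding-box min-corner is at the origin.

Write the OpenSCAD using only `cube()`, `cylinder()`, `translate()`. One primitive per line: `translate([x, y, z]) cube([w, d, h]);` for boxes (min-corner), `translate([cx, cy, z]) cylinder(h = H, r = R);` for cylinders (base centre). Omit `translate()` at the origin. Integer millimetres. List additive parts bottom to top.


translate([120, 120, 0]) cylinder(h = 100, r = 120);
translate([60, 60, 100]) cube([120, 120, 80]);
translate([80, 80, 180]) cube([80, 80, 60]);
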